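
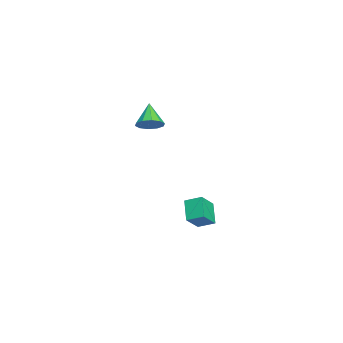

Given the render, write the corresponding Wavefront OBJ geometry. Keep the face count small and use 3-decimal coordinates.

v -0.061 -0.775 -3.092
v 0.126 0.088 -2.744
v -0.912 -0.28 -3.863
v -0.725 0.583 -3.514
v 0.885 -0.603 -4.026
v 1.072 0.26 -3.677
v 0.034 -0.108 -4.796
v 0.221 0.755 -4.448
v 0.748 -2.358 2.178
v 1.269 -2.654 2.577
v -0.168 -2.482 3.282
v 1.283 -2.214 2.638
v 1.093 -1.828 2.524
v 0.771 -1.645 2.277
v 0.44 -1.734 1.993
v 0.227 -2.061 1.779
v 0.213 -2.501 1.718
v 0.404 -2.887 1.832
v 0.726 -3.07 2.079
v 1.056 -2.982 2.363
f 2 4 1
f 5 2 1
f 1 4 3
f 3 5 1
f 2 8 4
f 6 2 5
f 6 8 2
f 4 8 3
f 7 5 3
f 3 8 7
f 7 6 5
f 8 6 7
f 10 9 12
f 10 12 11
f 12 9 13
f 12 13 11
f 13 9 14
f 13 14 11
f 14 9 15
f 14 15 11
f 15 9 16
f 15 16 11
f 16 9 17
f 16 17 11
f 17 9 18
f 17 18 11
f 18 9 19
f 18 19 11
f 19 9 20
f 19 20 11
f 20 9 10
f 20 10 11



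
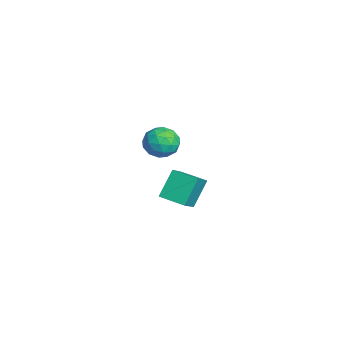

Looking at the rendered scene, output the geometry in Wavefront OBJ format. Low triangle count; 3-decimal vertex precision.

v -2.158 0.494 -1.048
v -1.345 0.037 -0.393
v -2.653 1.061 -0.038
v -1.839 0.605 0.617
v -1.561 1.315 -1.217
v -0.747 0.859 -0.562
v -2.055 1.883 -0.207
v -1.242 1.426 0.448
v 0.668 0.088 3.956
v 1.134 0.215 3.487
v 1.286 -0.715 4.353
v 1.752 -0.588 3.884
v 1.644 -0.145 4.379
v 1.262 0.351 4.133
v 1.158 -0.851 3.707
v 0.776 -0.355 3.461
v 1.437 -0.366 3.333
v 1.737 0.07 3.748
v 0.683 -0.57 4.092
v 0.983 -0.134 4.507
v 0.847 0.222 3.686
v 1.573 -0.722 4.154
v 1.51 -0.462 4.444
v 1.783 -0.387 4.169
v 0.922 0.302 4.066
v 1.196 0.377 3.791
v 1.495 0.165 4.315
v 1.224 -0.877 4.049
v 1.498 -0.802 3.774
v 0.637 -0.113 3.671
v 0.91 -0.038 3.396
v 0.925 -0.665 3.525
v 1.299 -0.045 3.32
v 1.662 -0.517 3.554
v 1.313 -0.671 3.45
v 1.088 -0.38 3.305
v 1.475 0.212 3.564
v 1.838 -0.261 3.798
v 1.774 -0 4.089
v 1.55 0.292 3.944
v 1.653 -0.13 3.474
v 0.582 -0.239 4.042
v 0.945 -0.712 4.276
v 0.87 -0.792 3.896
v 0.646 -0.5 3.751
v 0.758 0.017 4.286
v 1.121 -0.455 4.52
v 1.332 -0.12 4.535
v 1.107 0.171 4.39
v 0.767 -0.37 4.366
f 2 4 1
f 5 2 1
f 1 4 3
f 3 5 1
f 2 8 4
f 6 2 5
f 6 8 2
f 4 8 3
f 7 5 3
f 3 8 7
f 7 6 5
f 8 6 7
f 9 46 25
f 46 20 49
f 25 49 14
f 46 49 25
f 9 25 21
f 25 14 26
f 21 26 10
f 25 26 21
f 9 21 30
f 21 10 31
f 30 31 16
f 21 31 30
f 9 30 42
f 30 16 45
f 42 45 19
f 30 45 42
f 9 42 46
f 42 19 50
f 46 50 20
f 42 50 46
f 10 26 37
f 26 14 40
f 37 40 18
f 26 40 37
f 14 49 27
f 49 20 48
f 27 48 13
f 49 48 27
f 20 50 47
f 50 19 43
f 47 43 11
f 50 43 47
f 19 45 44
f 45 16 32
f 44 32 15
f 45 32 44
f 16 31 36
f 31 10 33
f 36 33 17
f 31 33 36
f 12 38 24
f 38 18 39
f 24 39 13
f 38 39 24
f 12 24 22
f 24 13 23
f 22 23 11
f 24 23 22
f 12 22 29
f 22 11 28
f 29 28 15
f 22 28 29
f 12 29 34
f 29 15 35
f 34 35 17
f 29 35 34
f 12 34 38
f 34 17 41
f 38 41 18
f 34 41 38
f 13 39 27
f 39 18 40
f 27 40 14
f 39 40 27
f 11 23 47
f 23 13 48
f 47 48 20
f 23 48 47
f 15 28 44
f 28 11 43
f 44 43 19
f 28 43 44
f 17 35 36
f 35 15 32
f 36 32 16
f 35 32 36
f 18 41 37
f 41 17 33
f 37 33 10
f 41 33 37



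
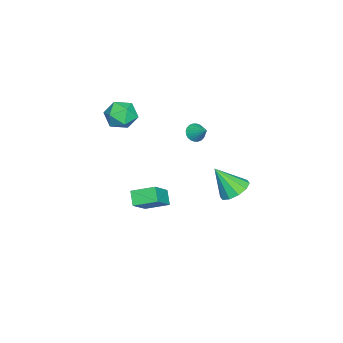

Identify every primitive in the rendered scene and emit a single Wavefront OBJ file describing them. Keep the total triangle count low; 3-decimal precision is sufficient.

v -1.137 3.969 -1.194
v -0.421 3.524 -1.562
v -1.043 2.891 0.294
v -0.219 3.96 -1.259
v -0.368 4.4 -0.93
v -0.81 4.675 -0.703
v -1.377 4.681 -0.663
v -1.853 4.415 -0.825
v -2.055 3.979 -1.129
v -1.906 3.539 -1.457
v -1.464 3.264 -1.685
v -0.897 3.258 -1.725
v -1.168 -1.254 3.302
v -0.766 -1.713 4.066
v -1.414 -2.647 2.594
v -1.012 -3.106 3.358
v -1.876 -2.66 3.456
v -1.724 -1.799 3.894
v -0.456 -2.561 2.766
v -0.304 -1.7 3.204
v -0.325 -2.521 3.735
v -1.203 -2.582 4.161
v -0.977 -1.778 2.499
v -1.855 -1.839 2.925
v -2.472 -1.519 -3.805
v -1.119 -1.733 -2.606
v -2.692 -0.212 -3.324
v -1.339 -0.426 -2.125
v -1.841 -1.174 -4.455
v -0.488 -1.388 -3.256
v -2.061 0.133 -3.974
v -0.708 -0.081 -2.775
v -0.079 2.158 3.572
v 0.184 2.381 3.119
v 0.419 2.902 4.228
v -0.002 2.502 3.124
v -0.201 2.57 3.197
v -0.381 2.576 3.328
v -0.515 2.518 3.495
v -0.583 2.405 3.675
v -0.574 2.255 3.839
v -0.49 2.09 3.962
v -0.343 1.935 4.026
v -0.157 1.815 4.02
v 0.042 1.746 3.947
v 0.222 1.741 3.817
v 0.356 1.798 3.649
v 0.424 1.911 3.469
v 0.415 2.061 3.306
v 0.331 2.226 3.183
f 2 1 4
f 2 4 3
f 4 1 5
f 4 5 3
f 5 1 6
f 5 6 3
f 6 1 7
f 6 7 3
f 7 1 8
f 7 8 3
f 8 1 9
f 8 9 3
f 9 1 10
f 9 10 3
f 10 1 11
f 10 11 3
f 11 1 12
f 11 12 3
f 12 1 2
f 12 2 3
f 13 24 18
f 13 18 14
f 13 14 20
f 13 20 23
f 13 23 24
f 14 18 22
f 18 24 17
f 24 23 15
f 23 20 19
f 20 14 21
f 16 22 17
f 16 17 15
f 16 15 19
f 16 19 21
f 16 21 22
f 17 22 18
f 15 17 24
f 19 15 23
f 21 19 20
f 22 21 14
f 26 28 25
f 29 26 25
f 25 28 27
f 27 29 25
f 26 32 28
f 30 26 29
f 30 32 26
f 28 32 27
f 31 29 27
f 27 32 31
f 31 30 29
f 32 30 31
f 34 33 36
f 34 36 35
f 36 33 37
f 36 37 35
f 37 33 38
f 37 38 35
f 38 33 39
f 38 39 35
f 39 33 40
f 39 40 35
f 40 33 41
f 40 41 35
f 41 33 42
f 41 42 35
f 42 33 43
f 42 43 35
f 43 33 44
f 43 44 35
f 44 33 45
f 44 45 35
f 45 33 46
f 45 46 35
f 46 33 47
f 46 47 35
f 47 33 48
f 47 48 35
f 48 33 49
f 48 49 35
f 49 33 50
f 49 50 35
f 50 33 34
f 50 34 35



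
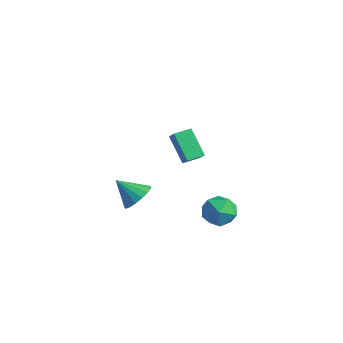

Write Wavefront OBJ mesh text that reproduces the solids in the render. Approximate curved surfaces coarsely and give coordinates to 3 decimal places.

v 2.278 -0.009 2.535
v 1.098 0.084 3.824
v 2.468 0.905 2.643
v 1.289 0.998 3.932
v 2.931 -0.218 3.148
v 1.752 -0.125 4.437
v 3.122 0.696 3.256
v 1.942 0.789 4.545
v -2.753 0.995 -3.226
v -2.065 1.116 -2.524
v -3.747 0.305 -2.134
v -2.32 1.515 -2.503
v -2.674 1.795 -2.648
v -3.046 1.892 -2.925
v -3.351 1.784 -3.271
v -3.519 1.495 -3.607
v -3.512 1.091 -3.855
v -3.331 0.666 -3.96
v -3.017 0.316 -3.896
v -2.644 0.122 -3.679
v -2.295 0.128 -3.358
v -2.051 0.333 -3.007
v -1.969 0.689 -2.706
v 2.512 3.271 -1.893
v 3.35 2.601 -1.891
v 1.43 1.919 -2.009
v 2.268 1.249 -2.007
v 2.018 1.798 -1.12
v 2.687 2.633 -1.048
v 2.093 1.887 -2.852
v 2.762 2.722 -2.78
v 3.091 1.745 -2.483
v 3.044 1.69 -1.413
v 1.736 2.83 -2.487
v 1.689 2.775 -1.417
f 2 4 1
f 5 2 1
f 1 4 3
f 3 5 1
f 2 8 4
f 6 2 5
f 6 8 2
f 4 8 3
f 7 5 3
f 3 8 7
f 7 6 5
f 8 6 7
f 10 9 12
f 10 12 11
f 12 9 13
f 12 13 11
f 13 9 14
f 13 14 11
f 14 9 15
f 14 15 11
f 15 9 16
f 15 16 11
f 16 9 17
f 16 17 11
f 17 9 18
f 17 18 11
f 18 9 19
f 18 19 11
f 19 9 20
f 19 20 11
f 20 9 21
f 20 21 11
f 21 9 22
f 21 22 11
f 22 9 23
f 22 23 11
f 23 9 10
f 23 10 11
f 24 35 29
f 24 29 25
f 24 25 31
f 24 31 34
f 24 34 35
f 25 29 33
f 29 35 28
f 35 34 26
f 34 31 30
f 31 25 32
f 27 33 28
f 27 28 26
f 27 26 30
f 27 30 32
f 27 32 33
f 28 33 29
f 26 28 35
f 30 26 34
f 32 30 31
f 33 32 25



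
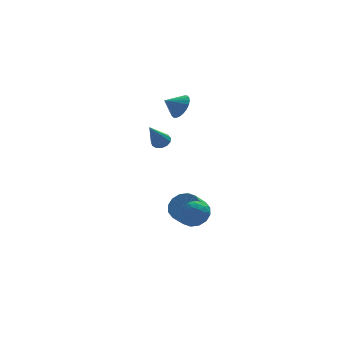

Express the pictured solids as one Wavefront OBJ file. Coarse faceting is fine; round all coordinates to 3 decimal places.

v 2.139 -1.396 -3.25
v 2.497 -0.827 -2.593
v 1.759 -1.514 -1.594
v 1.401 -2.084 -2.25
v 2.09 -0.606 -2.743
v 1.351 -1.294 -1.743
v 1.696 -0.598 -3.028
v 0.957 -1.285 -2.029
v 1.421 -0.803 -3.373
v 0.682 -1.49 -2.373
v 1.338 -1.168 -3.684
v 0.599 -1.855 -2.685
v 1.47 -1.593 -3.88
v 0.731 -2.281 -2.88
v 1.781 -1.966 -3.906
v 1.043 -2.653 -2.907
v 2.189 -2.186 -3.757
v 1.45 -2.874 -2.757
v 2.583 -2.195 -3.471
v 1.844 -2.882 -2.472
v 2.858 -1.99 -3.127
v 2.119 -2.677 -2.127
v 2.941 -1.625 -2.815
v 2.202 -2.312 -1.816
v 2.809 -1.199 -2.62
v 2.07 -1.887 -1.62
v 2.595 3.461 2.35
v 3.062 3.377 3.055
v 1.685 3.439 2.95
v 3.039 3.707 3.032
v 2.948 4 2.905
v 2.803 4.21 2.694
v 2.627 4.307 2.43
v 2.445 4.275 2.154
v 2.287 4.119 1.908
v 2.175 3.863 1.729
v 2.128 3.546 1.645
v 2.151 3.216 1.668
v 2.242 2.923 1.795
v 2.387 2.713 2.006
v 2.563 2.616 2.27
v 2.744 2.648 2.545
v 2.903 2.804 2.792
v 3.014 3.06 2.97
v 0.841 -3.914 -1.56
v 1.257 -3.481 -1.099
v 1.863 -4.319 -2.101
v 2.279 -3.886 -1.64
v 1.907 -4.485 -1.364
v 1.276 -4.235 -1.029
v 1.844 -3.565 -2.171
v 1.213 -3.315 -1.836
v 1.877 -3.265 -1.476
v 1.916 -3.834 -0.978
v 1.204 -3.966 -2.222
v 1.243 -4.535 -1.724
v 0.959 -3.662 -1.282
v 2.161 -4.138 -1.918
v 1.942 -4.49 -1.756
v 2.187 -4.235 -1.485
v 0.971 -4.105 -1.241
v 1.215 -3.851 -0.97
v 1.597 -4.441 -1.126
v 1.905 -3.949 -2.23
v 2.149 -3.695 -1.959
v 0.933 -3.565 -1.715
v 1.178 -3.31 -1.444
v 1.523 -3.359 -2.074
v 1.568 -3.281 -1.233
v 2.169 -3.518 -1.551
v 1.913 -3.33 -1.863
v 1.542 -3.183 -1.666
v 1.591 -3.615 -0.94
v 2.192 -3.853 -1.258
v 1.973 -4.205 -1.095
v 1.602 -4.058 -0.899
v 1.955 -3.488 -1.161
v 0.928 -3.947 -1.942
v 1.529 -4.185 -2.26
v 1.518 -3.742 -2.301
v 1.147 -3.595 -2.105
v 0.951 -4.282 -1.649
v 1.552 -4.519 -1.967
v 1.578 -4.617 -1.534
v 1.207 -4.47 -1.337
v 1.165 -4.312 -2.039
v 0.607 -0.241 1.853
v 1.03 -0.044 2.164
v -0.167 -0.899 3.327
v 0.814 0.185 2.153
v 0.532 0.28 2.046
v 0.274 0.209 1.879
v 0.122 -0.005 1.704
v 0.124 -0.293 1.576
v 0.279 -0.565 1.536
v 0.539 -0.734 1.597
v 0.82 -0.746 1.739
v 1.034 -0.598 1.918
v 1.112 -0.336 2.076
f 2 1 5
f 2 5 3
f 3 5 6
f 3 6 4
f 5 1 7
f 5 7 6
f 6 7 8
f 6 8 4
f 7 1 9
f 7 9 8
f 8 9 10
f 8 10 4
f 9 1 11
f 9 11 10
f 10 11 12
f 10 12 4
f 11 1 13
f 11 13 12
f 12 13 14
f 12 14 4
f 13 1 15
f 13 15 14
f 14 15 16
f 14 16 4
f 15 1 17
f 15 17 16
f 16 17 18
f 16 18 4
f 17 1 19
f 17 19 18
f 18 19 20
f 18 20 4
f 19 1 21
f 19 21 20
f 20 21 22
f 20 22 4
f 21 1 23
f 21 23 22
f 22 23 24
f 22 24 4
f 23 1 25
f 23 25 24
f 24 25 26
f 24 26 4
f 25 1 2
f 25 2 26
f 26 2 3
f 26 3 4
f 28 27 30
f 28 30 29
f 30 27 31
f 30 31 29
f 31 27 32
f 31 32 29
f 32 27 33
f 32 33 29
f 33 27 34
f 33 34 29
f 34 27 35
f 34 35 29
f 35 27 36
f 35 36 29
f 36 27 37
f 36 37 29
f 37 27 38
f 37 38 29
f 38 27 39
f 38 39 29
f 39 27 40
f 39 40 29
f 40 27 41
f 40 41 29
f 41 27 42
f 41 42 29
f 42 27 43
f 42 43 29
f 43 27 44
f 43 44 29
f 44 27 28
f 44 28 29
f 45 82 61
f 82 56 85
f 61 85 50
f 82 85 61
f 45 61 57
f 61 50 62
f 57 62 46
f 61 62 57
f 45 57 66
f 57 46 67
f 66 67 52
f 57 67 66
f 45 66 78
f 66 52 81
f 78 81 55
f 66 81 78
f 45 78 82
f 78 55 86
f 82 86 56
f 78 86 82
f 46 62 73
f 62 50 76
f 73 76 54
f 62 76 73
f 50 85 63
f 85 56 84
f 63 84 49
f 85 84 63
f 56 86 83
f 86 55 79
f 83 79 47
f 86 79 83
f 55 81 80
f 81 52 68
f 80 68 51
f 81 68 80
f 52 67 72
f 67 46 69
f 72 69 53
f 67 69 72
f 48 74 60
f 74 54 75
f 60 75 49
f 74 75 60
f 48 60 58
f 60 49 59
f 58 59 47
f 60 59 58
f 48 58 65
f 58 47 64
f 65 64 51
f 58 64 65
f 48 65 70
f 65 51 71
f 70 71 53
f 65 71 70
f 48 70 74
f 70 53 77
f 74 77 54
f 70 77 74
f 49 75 63
f 75 54 76
f 63 76 50
f 75 76 63
f 47 59 83
f 59 49 84
f 83 84 56
f 59 84 83
f 51 64 80
f 64 47 79
f 80 79 55
f 64 79 80
f 53 71 72
f 71 51 68
f 72 68 52
f 71 68 72
f 54 77 73
f 77 53 69
f 73 69 46
f 77 69 73
f 88 87 90
f 88 90 89
f 90 87 91
f 90 91 89
f 91 87 92
f 91 92 89
f 92 87 93
f 92 93 89
f 93 87 94
f 93 94 89
f 94 87 95
f 94 95 89
f 95 87 96
f 95 96 89
f 96 87 97
f 96 97 89
f 97 87 98
f 97 98 89
f 98 87 99
f 98 99 89
f 99 87 88
f 99 88 89



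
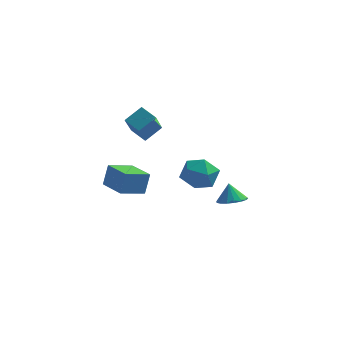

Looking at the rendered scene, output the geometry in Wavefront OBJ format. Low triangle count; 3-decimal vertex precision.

v 3.098 -0.946 -0.473
v 3.832 -0.706 -0.364
v 2.862 -0.674 0.513
v 3.656 -0.402 -0.49
v 3.352 -0.222 -0.612
v 2.99 -0.209 -0.703
v 2.653 -0.364 -0.74
v 2.417 -0.653 -0.717
v 2.338 -1.009 -0.637
v 2.432 -1.35 -0.52
v 2.679 -1.599 -0.393
v 3.022 -1.699 -0.283
v 3.382 -1.626 -0.217
v 3.677 -1.398 -0.21
v 3.839 -1.066 -0.263
v -3.28 1.792 -2.472
v -3.096 2.156 -1.238
v -4.535 2.958 -2.629
v -4.351 3.322 -1.395
v -2.269 2.818 -2.925
v -2.085 3.182 -1.691
v -3.524 3.984 -3.082
v -3.34 4.348 -1.848
v 1.073 2.409 0.113
v 1.899 1.704 -0.019
v -0.059 1.196 -0.501
v 0.767 0.491 -0.633
v 0.446 0.775 0.373
v 1.145 1.525 0.753
v 0.695 1.375 -1.273
v 1.394 2.125 -0.893
v 1.665 1.066 -0.875
v 1.511 0.695 0.142
v 0.329 2.205 -0.662
v 0.175 1.834 0.355
v -2.477 2.549 1.794
v -3.335 2.964 2.235
v -2.541 3.992 0.311
v -3.399 4.407 0.752
v -1.781 3.273 2.468
v -2.639 3.688 2.909
v -1.845 4.716 0.985
v -2.703 5.131 1.426
f 2 1 4
f 2 4 3
f 4 1 5
f 4 5 3
f 5 1 6
f 5 6 3
f 6 1 7
f 6 7 3
f 7 1 8
f 7 8 3
f 8 1 9
f 8 9 3
f 9 1 10
f 9 10 3
f 10 1 11
f 10 11 3
f 11 1 12
f 11 12 3
f 12 1 13
f 12 13 3
f 13 1 14
f 13 14 3
f 14 1 15
f 14 15 3
f 15 1 2
f 15 2 3
f 17 19 16
f 20 17 16
f 16 19 18
f 18 20 16
f 17 23 19
f 21 17 20
f 21 23 17
f 19 23 18
f 22 20 18
f 18 23 22
f 22 21 20
f 23 21 22
f 24 35 29
f 24 29 25
f 24 25 31
f 24 31 34
f 24 34 35
f 25 29 33
f 29 35 28
f 35 34 26
f 34 31 30
f 31 25 32
f 27 33 28
f 27 28 26
f 27 26 30
f 27 30 32
f 27 32 33
f 28 33 29
f 26 28 35
f 30 26 34
f 32 30 31
f 33 32 25
f 37 39 36
f 40 37 36
f 36 39 38
f 38 40 36
f 37 43 39
f 41 37 40
f 41 43 37
f 39 43 38
f 42 40 38
f 38 43 42
f 42 41 40
f 43 41 42



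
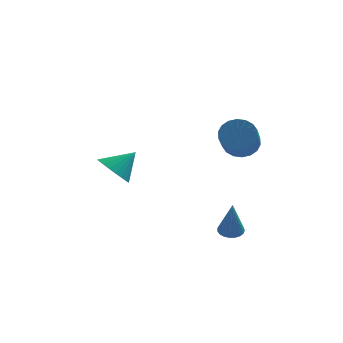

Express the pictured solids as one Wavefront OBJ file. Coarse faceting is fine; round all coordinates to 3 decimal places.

v 3.39 -3.325 -3.394
v 4.05 -3.301 -3.412
v 3.47 -3.975 -1.346
v 3.985 -3.047 -3.329
v 3.818 -2.842 -3.257
v 3.577 -2.72 -3.209
v 3.304 -2.703 -3.193
v 3.045 -2.793 -3.212
v 2.846 -2.976 -3.262
v 2.742 -3.219 -3.335
v 2.749 -3.48 -3.418
v 2.867 -3.715 -3.497
v 3.076 -3.882 -3.558
v 3.339 -3.953 -3.591
v 3.611 -3.916 -3.59
v 3.845 -3.776 -3.555
v 4 -3.559 -3.492
v 3.767 0.726 0.694
v 4.137 1.261 1.427
v 4.003 -0.471 2.759
v 3.633 -1.006 2.026
v 3.707 1.326 1.467
v 3.573 -0.407 2.799
v 3.29 1.271 1.354
v 3.156 -0.462 2.686
v 2.966 1.109 1.11
v 2.832 -0.624 2.443
v 2.802 0.87 0.784
v 2.668 -0.862 2.117
v 2.828 0.604 0.44
v 2.694 -1.129 1.772
v 3.041 0.361 0.146
v 2.907 -1.371 1.479
v 3.397 0.191 -0.039
v 3.263 -1.541 1.293
v 3.827 0.127 -0.079
v 3.693 -1.606 1.253
v 4.244 0.182 0.034
v 4.11 -1.551 1.366
v 4.568 0.344 0.277
v 4.434 -1.389 1.61
v 4.732 0.582 0.603
v 4.598 -1.15 1.936
v 4.706 0.849 0.948
v 4.572 -0.884 2.28
v 4.493 1.091 1.241
v 4.359 -0.641 2.574
v -2.681 1.372 -1.825
v -2.252 2.014 -2.609
v -1.579 1.968 -0.735
v -2.553 2.272 -2.445
v -2.874 2.393 -2.187
v -3.166 2.358 -1.874
v -3.383 2.173 -1.553
v -3.494 1.867 -1.274
v -3.481 1.485 -1.079
v -3.346 1.086 -0.997
v -3.109 0.73 -1.041
v -2.808 0.472 -1.205
v -2.487 0.352 -1.463
v -2.195 0.386 -1.776
v -1.978 0.571 -2.097
v -1.867 0.877 -2.376
v -1.88 1.259 -2.572
v -2.016 1.659 -2.653
f 2 1 4
f 2 4 3
f 4 1 5
f 4 5 3
f 5 1 6
f 5 6 3
f 6 1 7
f 6 7 3
f 7 1 8
f 7 8 3
f 8 1 9
f 8 9 3
f 9 1 10
f 9 10 3
f 10 1 11
f 10 11 3
f 11 1 12
f 11 12 3
f 12 1 13
f 12 13 3
f 13 1 14
f 13 14 3
f 14 1 15
f 14 15 3
f 15 1 16
f 15 16 3
f 16 1 17
f 16 17 3
f 17 1 2
f 17 2 3
f 19 18 22
f 19 22 20
f 20 22 23
f 20 23 21
f 22 18 24
f 22 24 23
f 23 24 25
f 23 25 21
f 24 18 26
f 24 26 25
f 25 26 27
f 25 27 21
f 26 18 28
f 26 28 27
f 27 28 29
f 27 29 21
f 28 18 30
f 28 30 29
f 29 30 31
f 29 31 21
f 30 18 32
f 30 32 31
f 31 32 33
f 31 33 21
f 32 18 34
f 32 34 33
f 33 34 35
f 33 35 21
f 34 18 36
f 34 36 35
f 35 36 37
f 35 37 21
f 36 18 38
f 36 38 37
f 37 38 39
f 37 39 21
f 38 18 40
f 38 40 39
f 39 40 41
f 39 41 21
f 40 18 42
f 40 42 41
f 41 42 43
f 41 43 21
f 42 18 44
f 42 44 43
f 43 44 45
f 43 45 21
f 44 18 46
f 44 46 45
f 45 46 47
f 45 47 21
f 46 18 19
f 46 19 47
f 47 19 20
f 47 20 21
f 49 48 51
f 49 51 50
f 51 48 52
f 51 52 50
f 52 48 53
f 52 53 50
f 53 48 54
f 53 54 50
f 54 48 55
f 54 55 50
f 55 48 56
f 55 56 50
f 56 48 57
f 56 57 50
f 57 48 58
f 57 58 50
f 58 48 59
f 58 59 50
f 59 48 60
f 59 60 50
f 60 48 61
f 60 61 50
f 61 48 62
f 61 62 50
f 62 48 63
f 62 63 50
f 63 48 64
f 63 64 50
f 64 48 65
f 64 65 50
f 65 48 49
f 65 49 50



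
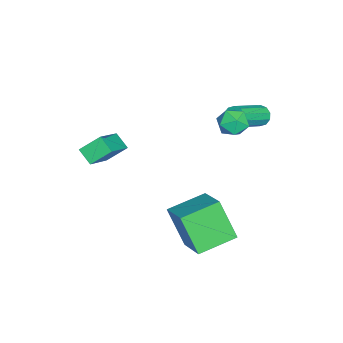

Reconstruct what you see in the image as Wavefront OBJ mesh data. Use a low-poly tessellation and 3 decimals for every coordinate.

v -0.661 2.934 3.883
v -0.206 3.246 3.349
v -0.494 1.814 3.371
v -0.039 2.126 2.837
v 0.195 2.091 3.568
v 0.091 2.783 3.884
v -0.791 2.277 2.836
v -0.895 2.969 3.152
v -0.287 2.84 2.702
v 0.323 2.725 3.154
v -1.023 2.335 3.566
v -0.413 2.22 4.018
v 2.139 1.028 -2.914
v 1.598 0.154 -1.186
v 1.03 2.437 -2.549
v 0.489 1.563 -0.821
v 3.531 1.897 -2.039
v 2.99 1.023 -0.311
v 2.422 3.306 -1.674
v 1.881 2.432 0.054
v -2.566 3.322 2.113
v -2.249 3.371 1.679
v -0.836 2.488 2.613
v -1.154 2.438 3.047
v -2.206 3.641 1.87
v -0.793 2.758 2.804
v -2.3 3.79 2.153
v -0.888 2.907 3.087
v -2.497 3.759 2.421
v -1.084 2.876 3.356
v -2.72 3.562 2.572
v -1.307 2.678 3.506
v -2.884 3.272 2.547
v -1.471 2.389 3.481
v -2.927 3.002 2.356
v -1.514 2.119 3.29
v -2.832 2.853 2.073
v -1.42 1.97 3.007
v -2.636 2.884 1.804
v -1.223 2.001 2.739
v -2.413 3.082 1.654
v -1 2.198 2.588
v 2.699 -3.244 3.133
v 2.369 -2.416 3.827
v 1.108 -2.977 2.055
v 0.778 -2.149 2.749
v 3.122 -2.671 2.651
v 2.792 -1.843 3.345
v 1.531 -2.404 1.573
v 1.201 -1.576 2.267
f 1 12 6
f 1 6 2
f 1 2 8
f 1 8 11
f 1 11 12
f 2 6 10
f 6 12 5
f 12 11 3
f 11 8 7
f 8 2 9
f 4 10 5
f 4 5 3
f 4 3 7
f 4 7 9
f 4 9 10
f 5 10 6
f 3 5 12
f 7 3 11
f 9 7 8
f 10 9 2
f 14 16 13
f 17 14 13
f 13 16 15
f 15 17 13
f 14 20 16
f 18 14 17
f 18 20 14
f 16 20 15
f 19 17 15
f 15 20 19
f 19 18 17
f 20 18 19
f 22 21 25
f 22 25 23
f 23 25 26
f 23 26 24
f 25 21 27
f 25 27 26
f 26 27 28
f 26 28 24
f 27 21 29
f 27 29 28
f 28 29 30
f 28 30 24
f 29 21 31
f 29 31 30
f 30 31 32
f 30 32 24
f 31 21 33
f 31 33 32
f 32 33 34
f 32 34 24
f 33 21 35
f 33 35 34
f 34 35 36
f 34 36 24
f 35 21 37
f 35 37 36
f 36 37 38
f 36 38 24
f 37 21 39
f 37 39 38
f 38 39 40
f 38 40 24
f 39 21 41
f 39 41 40
f 40 41 42
f 40 42 24
f 41 21 22
f 41 22 42
f 42 22 23
f 42 23 24
f 44 46 43
f 47 44 43
f 43 46 45
f 45 47 43
f 44 50 46
f 48 44 47
f 48 50 44
f 46 50 45
f 49 47 45
f 45 50 49
f 49 48 47
f 50 48 49



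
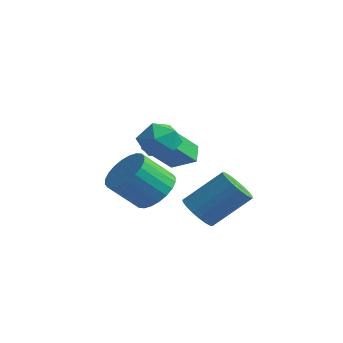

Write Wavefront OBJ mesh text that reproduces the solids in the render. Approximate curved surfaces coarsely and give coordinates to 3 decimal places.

v -2.285 2.059 -0.3
v -2.526 0.611 1.073
v -2.734 2.641 0.235
v -2.975 1.194 1.609
v -1.225 2.386 0.231
v -1.466 0.939 1.605
v -1.674 2.969 0.767
v -1.915 1.521 2.14
v -0.34 -0.431 2.368
v 0.596 -0.396 2.561
v -0.396 -1.884 2.899
v 0.54 -1.849 3.092
v -0.073 -1.323 3.604
v -0.039 -0.425 3.276
v 0.239 -1.855 2.184
v 0.273 -0.957 1.856
v 0.954 -1.276 2.447
v 0.761 -0.948 3.325
v -0.561 -1.332 2.135
v -0.754 -1.004 3.013
v 0.304 -1.547 0.285
v 1.087 -2.188 0.156
v 0.459 -3.194 1.346
v -0.324 -2.553 1.475
v 1.231 -1.945 0.437
v 0.603 -2.952 1.627
v 1.233 -1.642 0.695
v 0.605 -2.649 1.884
v 1.094 -1.324 0.891
v 0.466 -2.331 2.08
v 0.835 -1.041 0.994
v 0.207 -2.047 2.183
v 0.495 -0.834 0.989
v -0.133 -1.841 2.179
v 0.126 -0.736 0.878
v -0.502 -1.742 2.067
v -0.216 -0.761 0.676
v -0.844 -1.768 1.865
v -0.479 -0.906 0.414
v -1.107 -1.912 1.604
v -0.623 -1.148 0.133
v -1.251 -2.155 1.323
v -0.625 -1.451 -0.124
v -1.253 -2.458 1.065
v -0.486 -1.769 -0.32
v -1.114 -2.776 0.869
v -0.227 -2.053 -0.423
v -0.855 -3.059 0.766
v 0.113 -2.259 -0.419
v -0.515 -3.266 0.771
v 0.482 -2.358 -0.307
v -0.146 -3.364 0.882
v 0.824 -2.332 -0.105
v 0.196 -3.339 1.084
v 1.447 -0.488 -0.859
v 2.165 -0.898 -1.004
v 3.111 0.277 0.354
v 2.393 0.688 0.499
v 2.181 -0.639 -1.239
v 3.127 0.536 0.119
v 2.069 -0.355 -1.408
v 3.015 0.821 -0.049
v 1.85 -0.093 -1.481
v 2.796 1.082 -0.123
v 1.561 0.101 -1.448
v 2.507 1.276 -0.09
v 1.253 0.193 -1.312
v 2.199 1.368 0.046
v 0.978 0.167 -1.098
v 1.924 1.342 0.26
v 0.784 0.028 -0.843
v 1.73 1.203 0.515
v 0.705 -0.2 -0.591
v 1.651 0.975 0.768
v 0.754 -0.478 -0.385
v 1.7 0.697 0.974
v 0.923 -0.757 -0.261
v 1.869 0.418 1.098
v 1.182 -0.99 -0.24
v 2.129 0.185 1.118
v 1.488 -1.136 -0.327
v 2.434 0.039 1.032
v 1.786 -1.17 -0.505
v 2.732 0.005 0.853
v 2.026 -1.086 -0.745
v 2.972 0.09 0.613
f 2 4 1
f 5 2 1
f 1 4 3
f 3 5 1
f 2 8 4
f 6 2 5
f 6 8 2
f 4 8 3
f 7 5 3
f 3 8 7
f 7 6 5
f 8 6 7
f 9 20 14
f 9 14 10
f 9 10 16
f 9 16 19
f 9 19 20
f 10 14 18
f 14 20 13
f 20 19 11
f 19 16 15
f 16 10 17
f 12 18 13
f 12 13 11
f 12 11 15
f 12 15 17
f 12 17 18
f 13 18 14
f 11 13 20
f 15 11 19
f 17 15 16
f 18 17 10
f 22 21 25
f 22 25 23
f 23 25 26
f 23 26 24
f 25 21 27
f 25 27 26
f 26 27 28
f 26 28 24
f 27 21 29
f 27 29 28
f 28 29 30
f 28 30 24
f 29 21 31
f 29 31 30
f 30 31 32
f 30 32 24
f 31 21 33
f 31 33 32
f 32 33 34
f 32 34 24
f 33 21 35
f 33 35 34
f 34 35 36
f 34 36 24
f 35 21 37
f 35 37 36
f 36 37 38
f 36 38 24
f 37 21 39
f 37 39 38
f 38 39 40
f 38 40 24
f 39 21 41
f 39 41 40
f 40 41 42
f 40 42 24
f 41 21 43
f 41 43 42
f 42 43 44
f 42 44 24
f 43 21 45
f 43 45 44
f 44 45 46
f 44 46 24
f 45 21 47
f 45 47 46
f 46 47 48
f 46 48 24
f 47 21 49
f 47 49 48
f 48 49 50
f 48 50 24
f 49 21 51
f 49 51 50
f 50 51 52
f 50 52 24
f 51 21 53
f 51 53 52
f 52 53 54
f 52 54 24
f 53 21 22
f 53 22 54
f 54 22 23
f 54 23 24
f 56 55 59
f 56 59 57
f 57 59 60
f 57 60 58
f 59 55 61
f 59 61 60
f 60 61 62
f 60 62 58
f 61 55 63
f 61 63 62
f 62 63 64
f 62 64 58
f 63 55 65
f 63 65 64
f 64 65 66
f 64 66 58
f 65 55 67
f 65 67 66
f 66 67 68
f 66 68 58
f 67 55 69
f 67 69 68
f 68 69 70
f 68 70 58
f 69 55 71
f 69 71 70
f 70 71 72
f 70 72 58
f 71 55 73
f 71 73 72
f 72 73 74
f 72 74 58
f 73 55 75
f 73 75 74
f 74 75 76
f 74 76 58
f 75 55 77
f 75 77 76
f 76 77 78
f 76 78 58
f 77 55 79
f 77 79 78
f 78 79 80
f 78 80 58
f 79 55 81
f 79 81 80
f 80 81 82
f 80 82 58
f 81 55 83
f 81 83 82
f 82 83 84
f 82 84 58
f 83 55 85
f 83 85 84
f 84 85 86
f 84 86 58
f 85 55 56
f 85 56 86
f 86 56 57
f 86 57 58



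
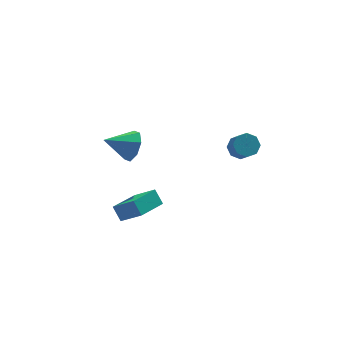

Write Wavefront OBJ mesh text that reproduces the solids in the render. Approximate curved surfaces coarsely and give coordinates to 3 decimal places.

v 2.641 -0.295 0.5
v 3.23 -0.494 0.396
v 3.128 -1.264 1.297
v 2.539 -1.065 1.4
v 3.211 -0.126 0.708
v 3.109 -0.897 1.609
v 2.859 0.142 0.898
v 2.757 -0.629 1.799
v 2.379 0.155 0.855
v 2.277 -0.616 1.755
v 2.052 -0.096 0.603
v 1.95 -0.866 1.504
v 2.071 -0.463 0.291
v 1.969 -1.234 1.192
v 2.423 -0.731 0.101
v 2.321 -1.502 1.002
v 2.903 -0.744 0.145
v 2.801 -1.515 1.045
v -2.713 -0.353 2.943
v -2.331 0.258 3.335
v -3.907 -0.027 3.597
v -2.581 0.442 2.789
v -2.907 0.16 2.333
v -3.12 -0.422 2.234
v -3.095 -0.963 2.55
v -2.846 -1.147 3.096
v -2.519 -0.866 3.552
v -2.306 -0.284 3.651
v -2.885 0.684 -3.509
v -3.005 1.26 -2.91
v -1.514 1.322 -3.849
v -1.634 1.899 -3.25
v -2.246 -0.179 -2.55
v -2.366 0.398 -1.951
v -0.875 0.46 -2.89
v -0.995 1.036 -2.291
f 2 1 5
f 2 5 3
f 3 5 6
f 3 6 4
f 5 1 7
f 5 7 6
f 6 7 8
f 6 8 4
f 7 1 9
f 7 9 8
f 8 9 10
f 8 10 4
f 9 1 11
f 9 11 10
f 10 11 12
f 10 12 4
f 11 1 13
f 11 13 12
f 12 13 14
f 12 14 4
f 13 1 15
f 13 15 14
f 14 15 16
f 14 16 4
f 15 1 17
f 15 17 16
f 16 17 18
f 16 18 4
f 17 1 2
f 17 2 18
f 18 2 3
f 18 3 4
f 20 19 22
f 20 22 21
f 22 19 23
f 22 23 21
f 23 19 24
f 23 24 21
f 24 19 25
f 24 25 21
f 25 19 26
f 25 26 21
f 26 19 27
f 26 27 21
f 27 19 28
f 27 28 21
f 28 19 20
f 28 20 21
f 30 32 29
f 33 30 29
f 29 32 31
f 31 33 29
f 30 36 32
f 34 30 33
f 34 36 30
f 32 36 31
f 35 33 31
f 31 36 35
f 35 34 33
f 36 34 35



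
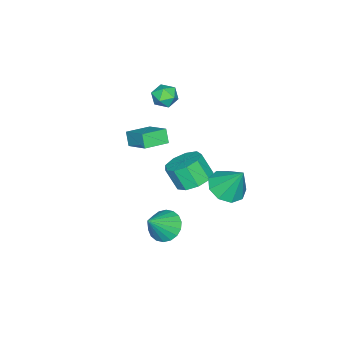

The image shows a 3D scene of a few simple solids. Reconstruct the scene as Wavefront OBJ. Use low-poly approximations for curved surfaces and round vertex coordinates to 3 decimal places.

v 1.888 -1.58 -3.989
v 2.564 -1.682 -4.649
v 3.032 -1.9 -2.771
v 2.582 -1.269 -4.558
v 2.463 -0.918 -4.355
v 2.23 -0.699 -4.078
v 1.93 -0.654 -3.784
v 1.621 -0.792 -3.531
v 1.365 -1.087 -3.368
v 1.213 -1.479 -3.328
v 1.195 -1.892 -3.419
v 1.314 -2.242 -3.622
v 1.547 -2.462 -3.899
v 1.847 -2.507 -4.193
v 2.156 -2.369 -4.446
v 2.411 -2.074 -4.609
v -0.953 0.348 -2.284
v -0.225 0.988 -2.713
v -0.847 1.292 -0.696
v -0.889 1.255 -2.828
v -1.583 1.098 -2.688
v -1.982 0.59 -2.359
v -1.9 -0.031 -1.995
v -1.374 -0.475 -1.766
v -0.652 -0.534 -1.779
v -0.07 -0.18 -2.028
v 0.098 0.421 -2.397
v -0.881 -1.41 -2.504
v -0.138 -0.8 -2.134
v -0.156 -1.501 -0.945
v -0.899 -2.11 -1.316
v -0.77 -0.528 -1.983
v -0.788 -1.229 -0.795
v -1.454 -0.669 -2.077
v -1.473 -1.369 -0.888
v -1.87 -1.156 -2.37
v -1.888 -1.856 -1.181
v -1.823 -1.762 -2.726
v -1.841 -2.462 -1.538
v -1.335 -2.203 -2.979
v -1.354 -2.904 -1.79
v -0.635 -2.273 -3.009
v -0.653 -2.974 -1.82
v -0.049 -1.939 -2.803
v -0.068 -2.64 -1.615
v 0.147 -1.358 -2.458
v 0.128 -2.058 -1.269
v -0.829 -3.806 -0.338
v -1.132 -4.123 0.402
v -0.259 -2.551 0.435
v -0.562 -2.868 1.174
v 0.362 -4.472 -0.134
v 0.059 -4.789 0.605
v 0.932 -3.217 0.638
v 0.629 -3.534 1.378
v -1.07 -3.003 2.404
v -0.741 -3.337 2.998
v -2.139 -3.523 2.702
v -1.81 -3.857 3.296
v -1.908 -3.107 3.291
v -1.248 -2.785 3.107
v -1.632 -4.075 2.593
v -0.972 -3.753 2.409
v -1.088 -4 3.115
v -1.259 -3.402 3.546
v -1.621 -3.458 2.154
v -1.792 -2.86 2.585
f 2 1 4
f 2 4 3
f 4 1 5
f 4 5 3
f 5 1 6
f 5 6 3
f 6 1 7
f 6 7 3
f 7 1 8
f 7 8 3
f 8 1 9
f 8 9 3
f 9 1 10
f 9 10 3
f 10 1 11
f 10 11 3
f 11 1 12
f 11 12 3
f 12 1 13
f 12 13 3
f 13 1 14
f 13 14 3
f 14 1 15
f 14 15 3
f 15 1 16
f 15 16 3
f 16 1 2
f 16 2 3
f 18 17 20
f 18 20 19
f 20 17 21
f 20 21 19
f 21 17 22
f 21 22 19
f 22 17 23
f 22 23 19
f 23 17 24
f 23 24 19
f 24 17 25
f 24 25 19
f 25 17 26
f 25 26 19
f 26 17 27
f 26 27 19
f 27 17 18
f 27 18 19
f 29 28 32
f 29 32 30
f 30 32 33
f 30 33 31
f 32 28 34
f 32 34 33
f 33 34 35
f 33 35 31
f 34 28 36
f 34 36 35
f 35 36 37
f 35 37 31
f 36 28 38
f 36 38 37
f 37 38 39
f 37 39 31
f 38 28 40
f 38 40 39
f 39 40 41
f 39 41 31
f 40 28 42
f 40 42 41
f 41 42 43
f 41 43 31
f 42 28 44
f 42 44 43
f 43 44 45
f 43 45 31
f 44 28 46
f 44 46 45
f 45 46 47
f 45 47 31
f 46 28 29
f 46 29 47
f 47 29 30
f 47 30 31
f 49 51 48
f 52 49 48
f 48 51 50
f 50 52 48
f 49 55 51
f 53 49 52
f 53 55 49
f 51 55 50
f 54 52 50
f 50 55 54
f 54 53 52
f 55 53 54
f 56 67 61
f 56 61 57
f 56 57 63
f 56 63 66
f 56 66 67
f 57 61 65
f 61 67 60
f 67 66 58
f 66 63 62
f 63 57 64
f 59 65 60
f 59 60 58
f 59 58 62
f 59 62 64
f 59 64 65
f 60 65 61
f 58 60 67
f 62 58 66
f 64 62 63
f 65 64 57



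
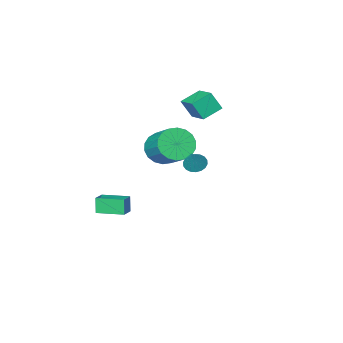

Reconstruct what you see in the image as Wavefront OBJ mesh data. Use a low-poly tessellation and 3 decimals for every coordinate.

v -3.172 -2.575 2.6
v -4.233 -2.613 3.015
v -3.032 -1.308 3.075
v -4.094 -1.347 3.49
v -2.786 -2.973 3.55
v -3.848 -3.012 3.965
v -2.647 -1.707 4.025
v -3.708 -1.745 4.44
v 0.032 -2.944 -3.207
v -0.107 -3.202 -2.346
v 0.641 -2.453 -2.962
v 0.502 -2.71 -2.1
v 0.978 -4.03 -3.38
v 0.839 -4.287 -2.518
v 1.587 -3.538 -3.134
v 1.448 -3.796 -2.273
v -0.324 -0.429 2.405
v 0.451 -0.791 2.769
v 0.64 0.727 3.879
v -0.136 1.089 3.515
v 0.593 -0.574 2.447
v 0.782 0.945 3.557
v 0.554 -0.327 2.117
v 0.743 1.191 3.226
v 0.341 -0.101 1.844
v 0.529 1.417 2.953
v -0.005 0.06 1.682
v 0.184 1.578 2.791
v -0.413 0.124 1.663
v -0.224 1.643 2.773
v -0.804 0.079 1.791
v -0.615 1.597 2.901
v -1.1 -0.067 2.041
v -0.911 1.451 3.151
v -1.242 -0.285 2.363
v -1.053 1.234 3.473
v -1.203 -0.531 2.694
v -1.014 0.987 3.803
v -0.989 -0.757 2.967
v -0.801 0.761 4.076
v -0.644 -0.918 3.129
v -0.455 0.6 4.238
v -0.236 -0.983 3.147
v -0.047 0.536 4.257
v 0.155 -0.937 3.019
v 0.344 0.581 4.129
v -0.635 1.86 2.504
v -0.137 1.879 2.25
v -0.145 2.3 3.496
v -0.233 2.103 2.198
v -0.41 2.279 2.208
v -0.631 2.372 2.276
v -0.853 2.363 2.389
v -1.031 2.255 2.525
v -1.132 2.069 2.657
v -1.133 1.841 2.759
v -1.036 1.618 2.81
v -0.86 1.442 2.801
v -0.639 1.349 2.733
v -0.417 1.358 2.619
v -0.238 1.466 2.483
v -0.138 1.652 2.351
f 2 4 1
f 5 2 1
f 1 4 3
f 3 5 1
f 2 8 4
f 6 2 5
f 6 8 2
f 4 8 3
f 7 5 3
f 3 8 7
f 7 6 5
f 8 6 7
f 10 12 9
f 13 10 9
f 9 12 11
f 11 13 9
f 10 16 12
f 14 10 13
f 14 16 10
f 12 16 11
f 15 13 11
f 11 16 15
f 15 14 13
f 16 14 15
f 18 17 21
f 18 21 19
f 19 21 22
f 19 22 20
f 21 17 23
f 21 23 22
f 22 23 24
f 22 24 20
f 23 17 25
f 23 25 24
f 24 25 26
f 24 26 20
f 25 17 27
f 25 27 26
f 26 27 28
f 26 28 20
f 27 17 29
f 27 29 28
f 28 29 30
f 28 30 20
f 29 17 31
f 29 31 30
f 30 31 32
f 30 32 20
f 31 17 33
f 31 33 32
f 32 33 34
f 32 34 20
f 33 17 35
f 33 35 34
f 34 35 36
f 34 36 20
f 35 17 37
f 35 37 36
f 36 37 38
f 36 38 20
f 37 17 39
f 37 39 38
f 38 39 40
f 38 40 20
f 39 17 41
f 39 41 40
f 40 41 42
f 40 42 20
f 41 17 43
f 41 43 42
f 42 43 44
f 42 44 20
f 43 17 45
f 43 45 44
f 44 45 46
f 44 46 20
f 45 17 18
f 45 18 46
f 46 18 19
f 46 19 20
f 48 47 50
f 48 50 49
f 50 47 51
f 50 51 49
f 51 47 52
f 51 52 49
f 52 47 53
f 52 53 49
f 53 47 54
f 53 54 49
f 54 47 55
f 54 55 49
f 55 47 56
f 55 56 49
f 56 47 57
f 56 57 49
f 57 47 58
f 57 58 49
f 58 47 59
f 58 59 49
f 59 47 60
f 59 60 49
f 60 47 61
f 60 61 49
f 61 47 62
f 61 62 49
f 62 47 48
f 62 48 49



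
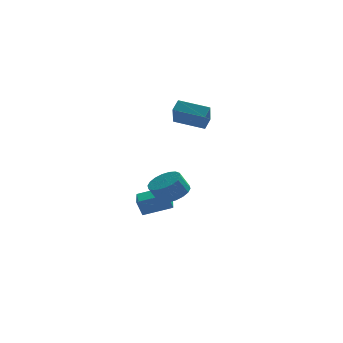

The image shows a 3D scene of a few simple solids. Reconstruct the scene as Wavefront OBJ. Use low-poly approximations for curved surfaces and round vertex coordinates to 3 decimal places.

v -2.233 -2.249 -0.793
v -1.398 -2.067 -0.315
v -1.931 -2.21 0.671
v -2.767 -2.391 0.193
v -1.575 -1.671 -0.353
v -2.109 -1.813 0.633
v -1.883 -1.389 -0.479
v -2.417 -1.531 0.507
v -2.261 -1.277 -0.667
v -2.794 -1.42 0.319
v -2.633 -1.358 -0.88
v -3.166 -1.501 0.106
v -2.925 -1.615 -1.076
v -3.459 -1.758 -0.09
v -3.081 -1.998 -1.215
v -3.615 -2.141 -0.23
v -3.069 -2.43 -1.271
v -3.602 -2.573 -0.285
v -2.891 -2.827 -1.233
v -3.425 -2.969 -0.247
v -2.583 -3.109 -1.107
v -3.117 -3.251 -0.121
v -2.206 -3.22 -0.919
v -2.739 -3.363 0.067
v -1.834 -3.139 -0.706
v -2.367 -3.282 0.28
v -1.541 -2.882 -0.51
v -2.075 -3.025 0.476
v -1.385 -2.499 -0.37
v -1.919 -2.642 0.615
v -3.538 3.057 -4.437
v -3.885 3.044 -3.424
v -3.422 4.552 -4.377
v -3.768 4.538 -3.365
v -1.832 2.902 -3.855
v -2.178 2.888 -2.843
v -1.715 4.396 -3.796
v -2.062 4.383 -2.783
v -0.213 1.475 2.61
v -0.322 0.565 3.773
v -1.893 2.154 2.984
v -2.002 1.245 4.147
v 0.142 2.075 3.113
v 0.033 1.166 4.276
v -1.538 2.755 3.487
v -1.647 1.845 4.65
f 2 1 5
f 2 5 3
f 3 5 6
f 3 6 4
f 5 1 7
f 5 7 6
f 6 7 8
f 6 8 4
f 7 1 9
f 7 9 8
f 8 9 10
f 8 10 4
f 9 1 11
f 9 11 10
f 10 11 12
f 10 12 4
f 11 1 13
f 11 13 12
f 12 13 14
f 12 14 4
f 13 1 15
f 13 15 14
f 14 15 16
f 14 16 4
f 15 1 17
f 15 17 16
f 16 17 18
f 16 18 4
f 17 1 19
f 17 19 18
f 18 19 20
f 18 20 4
f 19 1 21
f 19 21 20
f 20 21 22
f 20 22 4
f 21 1 23
f 21 23 22
f 22 23 24
f 22 24 4
f 23 1 25
f 23 25 24
f 24 25 26
f 24 26 4
f 25 1 27
f 25 27 26
f 26 27 28
f 26 28 4
f 27 1 29
f 27 29 28
f 28 29 30
f 28 30 4
f 29 1 2
f 29 2 30
f 30 2 3
f 30 3 4
f 32 34 31
f 35 32 31
f 31 34 33
f 33 35 31
f 32 38 34
f 36 32 35
f 36 38 32
f 34 38 33
f 37 35 33
f 33 38 37
f 37 36 35
f 38 36 37
f 40 42 39
f 43 40 39
f 39 42 41
f 41 43 39
f 40 46 42
f 44 40 43
f 44 46 40
f 42 46 41
f 45 43 41
f 41 46 45
f 45 44 43
f 46 44 45



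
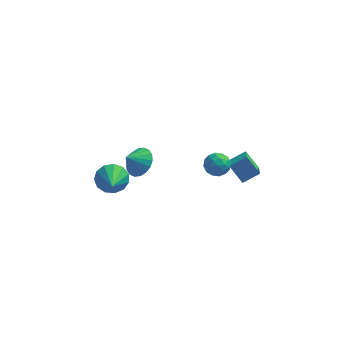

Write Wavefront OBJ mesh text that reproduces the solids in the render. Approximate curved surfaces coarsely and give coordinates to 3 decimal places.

v 2.435 1.328 0.731
v 2.522 0.364 1.254
v 3.351 1.697 1.259
v 3.438 0.733 1.782
v 3.182 0.867 -0.242
v 3.269 -0.097 0.281
v 4.098 1.236 0.286
v 4.185 0.272 0.809
v -2.288 -0.613 2.367
v -1.612 -0.493 3.009
v -2.972 -0.967 3.153
v -1.806 -0.122 3.007
v -2.095 0.151 2.879
v -2.423 0.273 2.649
v -2.723 0.22 2.363
v -2.938 0.001 2.078
v -3.024 -0.339 1.85
v -2.964 -0.733 1.725
v -2.77 -1.104 1.727
v -2.481 -1.378 1.855
v -2.154 -1.5 2.085
v -1.853 -1.446 2.371
v -1.638 -1.228 2.656
v -1.552 -0.888 2.884
v -3.871 0.005 -0.004
v -2.965 0.254 0.239
v -3.709 -1.425 0.864
v -3.29 0.455 0.63
v -3.8 0.513 0.819
v -4.332 0.409 0.748
v -4.717 0.177 0.437
v -4.834 -0.11 -0.013
v -4.645 -0.36 -0.461
v -4.21 -0.495 -0.763
v -3.667 -0.471 -0.825
v -3.189 -0.296 -0.626
v -2.928 -0.026 -0.229
v 1.519 -1.49 3.458
v 1.802 -1.205 4.112
v 2.078 -2.575 3.688
v 2.361 -2.29 4.342
v 1.608 -2.421 4.275
v 1.262 -1.75 4.133
v 2.618 -2.03 3.667
v 2.272 -1.359 3.525
v 2.481 -1.539 4.241
v 1.857 -1.781 4.617
v 2.023 -1.999 3.183
v 1.399 -2.241 3.559
v 1.611 -1.252 3.765
v 2.269 -2.528 4.035
v 1.826 -2.605 3.996
v 1.992 -2.437 4.38
v 1.294 -1.573 3.777
v 1.461 -1.405 4.161
v 1.346 -2.12 4.257
v 2.419 -2.375 3.639
v 2.586 -2.207 4.023
v 1.888 -1.343 3.42
v 2.054 -1.175 3.804
v 2.534 -1.66 3.543
v 2.177 -1.281 4.225
v 2.506 -1.919 4.36
v 2.656 -1.765 3.964
v 2.453 -1.371 3.88
v 1.81 -1.423 4.446
v 2.139 -2.061 4.581
v 1.696 -2.138 4.542
v 1.493 -1.744 4.458
v 2.209 -1.619 4.522
v 1.741 -1.719 3.219
v 2.07 -2.357 3.354
v 2.387 -2.036 3.342
v 2.184 -1.642 3.258
v 1.374 -1.861 3.44
v 1.703 -2.499 3.575
v 1.427 -2.409 3.92
v 1.224 -2.015 3.836
v 1.671 -2.161 3.278
f 2 4 1
f 5 2 1
f 1 4 3
f 3 5 1
f 2 8 4
f 6 2 5
f 6 8 2
f 4 8 3
f 7 5 3
f 3 8 7
f 7 6 5
f 8 6 7
f 10 9 12
f 10 12 11
f 12 9 13
f 12 13 11
f 13 9 14
f 13 14 11
f 14 9 15
f 14 15 11
f 15 9 16
f 15 16 11
f 16 9 17
f 16 17 11
f 17 9 18
f 17 18 11
f 18 9 19
f 18 19 11
f 19 9 20
f 19 20 11
f 20 9 21
f 20 21 11
f 21 9 22
f 21 22 11
f 22 9 23
f 22 23 11
f 23 9 24
f 23 24 11
f 24 9 10
f 24 10 11
f 26 25 28
f 26 28 27
f 28 25 29
f 28 29 27
f 29 25 30
f 29 30 27
f 30 25 31
f 30 31 27
f 31 25 32
f 31 32 27
f 32 25 33
f 32 33 27
f 33 25 34
f 33 34 27
f 34 25 35
f 34 35 27
f 35 25 36
f 35 36 27
f 36 25 37
f 36 37 27
f 37 25 26
f 37 26 27
f 38 75 54
f 75 49 78
f 54 78 43
f 75 78 54
f 38 54 50
f 54 43 55
f 50 55 39
f 54 55 50
f 38 50 59
f 50 39 60
f 59 60 45
f 50 60 59
f 38 59 71
f 59 45 74
f 71 74 48
f 59 74 71
f 38 71 75
f 71 48 79
f 75 79 49
f 71 79 75
f 39 55 66
f 55 43 69
f 66 69 47
f 55 69 66
f 43 78 56
f 78 49 77
f 56 77 42
f 78 77 56
f 49 79 76
f 79 48 72
f 76 72 40
f 79 72 76
f 48 74 73
f 74 45 61
f 73 61 44
f 74 61 73
f 45 60 65
f 60 39 62
f 65 62 46
f 60 62 65
f 41 67 53
f 67 47 68
f 53 68 42
f 67 68 53
f 41 53 51
f 53 42 52
f 51 52 40
f 53 52 51
f 41 51 58
f 51 40 57
f 58 57 44
f 51 57 58
f 41 58 63
f 58 44 64
f 63 64 46
f 58 64 63
f 41 63 67
f 63 46 70
f 67 70 47
f 63 70 67
f 42 68 56
f 68 47 69
f 56 69 43
f 68 69 56
f 40 52 76
f 52 42 77
f 76 77 49
f 52 77 76
f 44 57 73
f 57 40 72
f 73 72 48
f 57 72 73
f 46 64 65
f 64 44 61
f 65 61 45
f 64 61 65
f 47 70 66
f 70 46 62
f 66 62 39
f 70 62 66



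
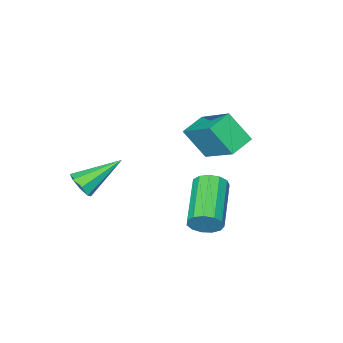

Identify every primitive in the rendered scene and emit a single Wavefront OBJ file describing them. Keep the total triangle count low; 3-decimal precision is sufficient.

v 0.303 1.206 1.969
v 0.694 1.065 2.457
v -0.613 -0.267 3.118
v -1.003 -0.126 2.631
v 0.48 1.332 2.572
v -0.827 -0.001 3.233
v 0.21 1.559 2.495
v -1.097 0.226 3.157
v -0.03 1.674 2.252
v -1.337 0.341 2.914
v -0.164 1.64 1.919
v -1.471 0.308 2.581
v -0.15 1.469 1.602
v -1.457 0.137 2.263
v 0.008 1.214 1.402
v -1.299 -0.118 2.063
v 0.26 0.957 1.381
v -1.047 -0.375 2.043
v 0.526 0.779 1.548
v -0.781 -0.553 2.209
v 0.721 0.737 1.848
v -0.586 -0.596 2.509
v 0.784 0.843 2.187
v -0.523 -0.489 2.848
v 2.071 -3.488 1.936
v 2.417 -3.447 2.424
v 0.649 -2.992 2.904
v 2.396 -3.053 2.19
v 2.184 -2.913 1.807
v 1.906 -3.111 1.5
v 1.724 -3.529 1.448
v 1.746 -3.924 1.682
v 1.958 -4.063 2.065
v 2.236 -3.866 2.372
v -2.686 -2.723 3.838
v -2.616 -1.154 4.942
v -3.09 -1.946 2.759
v -3.02 -0.377 3.863
v -1.72 -2.583 3.577
v -1.65 -1.014 4.681
v -2.124 -1.806 2.498
v -2.054 -0.237 3.602
f 2 1 5
f 2 5 3
f 3 5 6
f 3 6 4
f 5 1 7
f 5 7 6
f 6 7 8
f 6 8 4
f 7 1 9
f 7 9 8
f 8 9 10
f 8 10 4
f 9 1 11
f 9 11 10
f 10 11 12
f 10 12 4
f 11 1 13
f 11 13 12
f 12 13 14
f 12 14 4
f 13 1 15
f 13 15 14
f 14 15 16
f 14 16 4
f 15 1 17
f 15 17 16
f 16 17 18
f 16 18 4
f 17 1 19
f 17 19 18
f 18 19 20
f 18 20 4
f 19 1 21
f 19 21 20
f 20 21 22
f 20 22 4
f 21 1 23
f 21 23 22
f 22 23 24
f 22 24 4
f 23 1 2
f 23 2 24
f 24 2 3
f 24 3 4
f 26 25 28
f 26 28 27
f 28 25 29
f 28 29 27
f 29 25 30
f 29 30 27
f 30 25 31
f 30 31 27
f 31 25 32
f 31 32 27
f 32 25 33
f 32 33 27
f 33 25 34
f 33 34 27
f 34 25 26
f 34 26 27
f 36 38 35
f 39 36 35
f 35 38 37
f 37 39 35
f 36 42 38
f 40 36 39
f 40 42 36
f 38 42 37
f 41 39 37
f 37 42 41
f 41 40 39
f 42 40 41



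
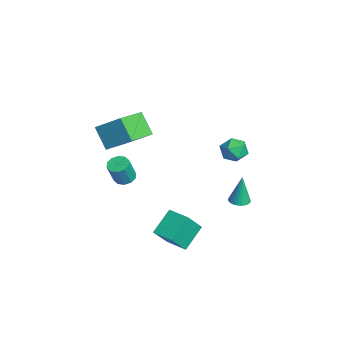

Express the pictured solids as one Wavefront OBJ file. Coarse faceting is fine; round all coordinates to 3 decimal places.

v -2.591 -1.849 -2.198
v -2.267 -1.385 -2.133
v -1.965 -1.766 -0.917
v -2.289 -2.231 -0.982
v -2.594 -1.305 -2.027
v -2.292 -1.687 -0.811
v -2.919 -1.434 -1.986
v -2.617 -1.816 -0.77
v -3.119 -1.721 -2.027
v -2.817 -2.103 -0.81
v -3.118 -2.057 -2.132
v -2.816 -2.439 -0.916
v -2.915 -2.314 -2.263
v -2.613 -2.695 -1.047
v -2.588 -2.393 -2.369
v -2.286 -2.775 -1.153
v -2.263 -2.264 -2.41
v -1.961 -2.646 -1.194
v -2.063 -1.977 -2.37
v -1.761 -2.359 -1.153
v -2.064 -1.641 -2.264
v -1.762 -2.023 -1.048
v 1.103 2.858 -1.981
v 1.632 2.841 -1.958
v 1.037 3.002 -0.399
v 1.599 3.044 -1.978
v 1.49 3.219 -1.998
v 1.322 3.339 -2.016
v 1.121 3.385 -2.029
v 0.917 3.351 -2.034
v 0.741 3.242 -2.031
v 0.621 3.075 -2.021
v 0.573 2.874 -2.004
v 0.607 2.671 -1.984
v 0.715 2.496 -1.964
v 0.883 2.376 -1.946
v 1.084 2.33 -1.933
v 1.288 2.364 -1.928
v 1.464 2.473 -1.931
v 1.584 2.64 -1.941
v -1.82 -2.363 2.425
v -1.075 -1.309 3.388
v -0.985 -2.024 1.407
v -0.239 -0.971 2.37
v -0.741 -3.569 2.91
v 0.005 -2.516 3.873
v 0.095 -3.231 1.892
v 0.84 -2.177 2.855
v 2.053 2.776 2.861
v 2.716 2.548 3.046
v 1.964 1.892 2.094
v 2.627 1.664 2.279
v 2.078 1.608 2.751
v 2.134 2.154 3.225
v 2.546 2.286 1.915
v 2.602 2.832 2.389
v 3.021 2.245 2.462
v 2.732 1.826 2.979
v 1.948 2.614 2.161
v 1.659 2.195 2.678
v 3.193 -1.072 -2.612
v 3.708 -1.832 -1.413
v 2.497 -0.164 -1.738
v 3.012 -0.924 -0.539
v 4.088 -0.416 -2.581
v 4.603 -1.176 -1.382
v 3.392 0.492 -1.707
v 3.907 -0.268 -0.508
f 2 1 5
f 2 5 3
f 3 5 6
f 3 6 4
f 5 1 7
f 5 7 6
f 6 7 8
f 6 8 4
f 7 1 9
f 7 9 8
f 8 9 10
f 8 10 4
f 9 1 11
f 9 11 10
f 10 11 12
f 10 12 4
f 11 1 13
f 11 13 12
f 12 13 14
f 12 14 4
f 13 1 15
f 13 15 14
f 14 15 16
f 14 16 4
f 15 1 17
f 15 17 16
f 16 17 18
f 16 18 4
f 17 1 19
f 17 19 18
f 18 19 20
f 18 20 4
f 19 1 21
f 19 21 20
f 20 21 22
f 20 22 4
f 21 1 2
f 21 2 22
f 22 2 3
f 22 3 4
f 24 23 26
f 24 26 25
f 26 23 27
f 26 27 25
f 27 23 28
f 27 28 25
f 28 23 29
f 28 29 25
f 29 23 30
f 29 30 25
f 30 23 31
f 30 31 25
f 31 23 32
f 31 32 25
f 32 23 33
f 32 33 25
f 33 23 34
f 33 34 25
f 34 23 35
f 34 35 25
f 35 23 36
f 35 36 25
f 36 23 37
f 36 37 25
f 37 23 38
f 37 38 25
f 38 23 39
f 38 39 25
f 39 23 40
f 39 40 25
f 40 23 24
f 40 24 25
f 42 44 41
f 45 42 41
f 41 44 43
f 43 45 41
f 42 48 44
f 46 42 45
f 46 48 42
f 44 48 43
f 47 45 43
f 43 48 47
f 47 46 45
f 48 46 47
f 49 60 54
f 49 54 50
f 49 50 56
f 49 56 59
f 49 59 60
f 50 54 58
f 54 60 53
f 60 59 51
f 59 56 55
f 56 50 57
f 52 58 53
f 52 53 51
f 52 51 55
f 52 55 57
f 52 57 58
f 53 58 54
f 51 53 60
f 55 51 59
f 57 55 56
f 58 57 50
f 62 64 61
f 65 62 61
f 61 64 63
f 63 65 61
f 62 68 64
f 66 62 65
f 66 68 62
f 64 68 63
f 67 65 63
f 63 68 67
f 67 66 65
f 68 66 67



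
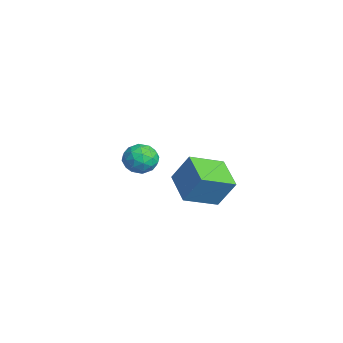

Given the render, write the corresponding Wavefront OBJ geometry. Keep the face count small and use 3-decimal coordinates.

v -3.269 0.781 0.049
v -2.612 0.774 -0.281
v -2.828 0.126 0.941
v -2.171 0.119 0.611
v -2.432 0.745 0.896
v -2.705 1.15 0.345
v -2.735 -0.25 0.315
v -3.008 0.155 -0.236
v -2.282 0.137 -0.117
v -2.095 0.752 0.242
v -3.345 0.148 0.418
v -3.158 0.763 0.777
v -2.979 0.835 -0.194
v -2.461 0.065 0.854
v -2.614 0.433 1.022
v -2.228 0.429 0.827
v -3.034 1.056 0.174
v -2.648 1.051 -0.021
v -2.542 1.035 0.671
v -2.792 -0.151 0.681
v -2.406 -0.156 0.486
v -3.212 0.471 -0.167
v -2.826 0.467 -0.362
v -2.898 -0.135 -0.011
v -2.399 0.456 -0.292
v -2.139 0.071 0.232
v -2.471 -0.145 0.059
v -2.631 0.092 -0.265
v -2.289 0.817 -0.081
v -2.029 0.433 0.443
v -2.183 0.801 0.611
v -2.344 1.039 0.287
v -2.095 0.443 0.015
v -3.411 0.467 0.217
v -3.151 0.083 0.741
v -3.096 -0.139 0.373
v -3.257 0.099 0.049
v -3.301 0.829 0.428
v -3.041 0.444 0.952
v -2.809 0.808 0.925
v -2.969 1.045 0.601
v -3.345 0.457 0.645
v 1.909 2.29 0.251
v 2.235 0.981 0.809
v 0.592 2.157 0.707
v 0.918 0.848 1.266
v 2.242 2.852 1.374
v 2.568 1.543 1.933
v 0.925 2.719 1.831
v 1.251 1.41 2.389
f 1 38 17
f 38 12 41
f 17 41 6
f 38 41 17
f 1 17 13
f 17 6 18
f 13 18 2
f 17 18 13
f 1 13 22
f 13 2 23
f 22 23 8
f 13 23 22
f 1 22 34
f 22 8 37
f 34 37 11
f 22 37 34
f 1 34 38
f 34 11 42
f 38 42 12
f 34 42 38
f 2 18 29
f 18 6 32
f 29 32 10
f 18 32 29
f 6 41 19
f 41 12 40
f 19 40 5
f 41 40 19
f 12 42 39
f 42 11 35
f 39 35 3
f 42 35 39
f 11 37 36
f 37 8 24
f 36 24 7
f 37 24 36
f 8 23 28
f 23 2 25
f 28 25 9
f 23 25 28
f 4 30 16
f 30 10 31
f 16 31 5
f 30 31 16
f 4 16 14
f 16 5 15
f 14 15 3
f 16 15 14
f 4 14 21
f 14 3 20
f 21 20 7
f 14 20 21
f 4 21 26
f 21 7 27
f 26 27 9
f 21 27 26
f 4 26 30
f 26 9 33
f 30 33 10
f 26 33 30
f 5 31 19
f 31 10 32
f 19 32 6
f 31 32 19
f 3 15 39
f 15 5 40
f 39 40 12
f 15 40 39
f 7 20 36
f 20 3 35
f 36 35 11
f 20 35 36
f 9 27 28
f 27 7 24
f 28 24 8
f 27 24 28
f 10 33 29
f 33 9 25
f 29 25 2
f 33 25 29
f 44 46 43
f 47 44 43
f 43 46 45
f 45 47 43
f 44 50 46
f 48 44 47
f 48 50 44
f 46 50 45
f 49 47 45
f 45 50 49
f 49 48 47
f 50 48 49



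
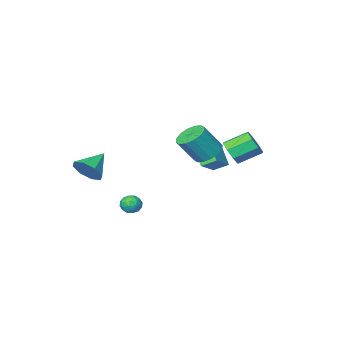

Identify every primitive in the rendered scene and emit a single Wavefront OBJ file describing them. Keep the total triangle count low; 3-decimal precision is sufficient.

v 4.661 -2.843 -0.136
v 5.326 -3.268 0.616
v 3.219 -3.417 0.816
v 5.121 -2.476 0.782
v 4.646 -1.9 0.41
v 4.18 -1.876 -0.281
v 3.995 -2.418 -0.888
v 4.201 -3.21 -1.053
v 4.676 -3.786 -0.682
v 5.142 -3.81 0.01
v 1.954 -1.635 -2.788
v 2.317 -1.495 -3.413
v 1.883 -2.785 -3.087
v 2.246 -2.645 -3.712
v 2.595 -2.6 -3.065
v 2.638 -1.888 -2.88
v 1.562 -2.392 -3.62
v 1.605 -1.68 -3.435
v 2.075 -1.962 -3.927
v 2.713 -2.091 -3.584
v 1.487 -2.189 -2.916
v 2.125 -2.318 -2.573
v 2.142 -1.464 -3.074
v 2.058 -2.816 -3.426
v 2.263 -2.789 -3.046
v 2.477 -2.707 -3.413
v 2.33 -1.695 -2.761
v 2.544 -1.613 -3.128
v 2.707 -2.262 -2.924
v 1.656 -2.667 -3.372
v 1.87 -2.585 -3.739
v 1.723 -1.573 -3.087
v 1.937 -1.491 -3.454
v 1.493 -2.018 -3.576
v 2.213 -1.656 -3.743
v 2.171 -2.332 -3.919
v 1.769 -2.183 -3.865
v 1.794 -1.765 -3.756
v 2.588 -1.732 -3.542
v 2.547 -2.408 -3.718
v 2.751 -2.381 -3.338
v 2.777 -1.963 -3.229
v 2.446 -2.007 -3.844
v 1.653 -1.872 -2.782
v 1.612 -2.548 -2.958
v 1.423 -2.317 -3.271
v 1.449 -1.899 -3.162
v 2.029 -1.948 -2.581
v 1.987 -2.624 -2.757
v 2.406 -2.515 -2.744
v 2.431 -2.097 -2.635
v 1.754 -2.273 -2.656
v -2.687 1.478 1.387
v -2.109 2.006 1.943
v -3.455 2.609 2.769
v -4.033 2.082 2.213
v -2.321 2.364 1.338
v -3.666 2.967 2.163
v -2.746 2.204 0.761
v -4.092 2.807 1.587
v -3.138 1.618 0.551
v -4.483 2.221 1.377
v -3.265 0.951 0.831
v -4.611 1.554 1.657
v -3.054 0.593 1.437
v -4.399 1.196 2.262
v -2.628 0.753 2.013
v -3.974 1.356 2.839
v -2.237 1.339 2.223
v -3.582 1.942 3.049
v 0.015 3.396 2.682
v 0.837 3.58 2.162
v 1.887 3.289 3.718
v 1.065 3.104 4.238
v 0.691 4.036 2.345
v 1.741 3.745 3.902
v 0.364 4.32 2.619
v 1.414 4.029 4.176
v -0.057 4.356 2.91
v 0.993 4.065 4.466
v -0.458 4.135 3.139
v 0.592 3.844 4.696
v -0.733 3.716 3.246
v 0.317 3.425 4.803
v -0.807 3.211 3.202
v 0.243 2.92 4.758
v -0.661 2.755 3.018
v 0.389 2.464 4.575
v -0.334 2.471 2.744
v 0.716 2.18 4.301
v 0.087 2.435 2.454
v 1.137 2.144 4.01
v 0.488 2.656 2.224
v 1.538 2.365 3.781
v 0.763 3.075 2.117
v 1.813 2.784 3.674
v -4.498 -2.654 0.344
v -3.192 -1.959 1.24
v -4.3 -1.32 -0.98
v -2.994 -0.624 -0.084
v -3.786 -3.296 -0.196
v -2.48 -2.6 0.7
v -3.588 -1.961 -1.52
v -2.282 -1.266 -0.624
f 2 1 4
f 2 4 3
f 4 1 5
f 4 5 3
f 5 1 6
f 5 6 3
f 6 1 7
f 6 7 3
f 7 1 8
f 7 8 3
f 8 1 9
f 8 9 3
f 9 1 10
f 9 10 3
f 10 1 2
f 10 2 3
f 11 48 27
f 48 22 51
f 27 51 16
f 48 51 27
f 11 27 23
f 27 16 28
f 23 28 12
f 27 28 23
f 11 23 32
f 23 12 33
f 32 33 18
f 23 33 32
f 11 32 44
f 32 18 47
f 44 47 21
f 32 47 44
f 11 44 48
f 44 21 52
f 48 52 22
f 44 52 48
f 12 28 39
f 28 16 42
f 39 42 20
f 28 42 39
f 16 51 29
f 51 22 50
f 29 50 15
f 51 50 29
f 22 52 49
f 52 21 45
f 49 45 13
f 52 45 49
f 21 47 46
f 47 18 34
f 46 34 17
f 47 34 46
f 18 33 38
f 33 12 35
f 38 35 19
f 33 35 38
f 14 40 26
f 40 20 41
f 26 41 15
f 40 41 26
f 14 26 24
f 26 15 25
f 24 25 13
f 26 25 24
f 14 24 31
f 24 13 30
f 31 30 17
f 24 30 31
f 14 31 36
f 31 17 37
f 36 37 19
f 31 37 36
f 14 36 40
f 36 19 43
f 40 43 20
f 36 43 40
f 15 41 29
f 41 20 42
f 29 42 16
f 41 42 29
f 13 25 49
f 25 15 50
f 49 50 22
f 25 50 49
f 17 30 46
f 30 13 45
f 46 45 21
f 30 45 46
f 19 37 38
f 37 17 34
f 38 34 18
f 37 34 38
f 20 43 39
f 43 19 35
f 39 35 12
f 43 35 39
f 54 53 57
f 54 57 55
f 55 57 58
f 55 58 56
f 57 53 59
f 57 59 58
f 58 59 60
f 58 60 56
f 59 53 61
f 59 61 60
f 60 61 62
f 60 62 56
f 61 53 63
f 61 63 62
f 62 63 64
f 62 64 56
f 63 53 65
f 63 65 64
f 64 65 66
f 64 66 56
f 65 53 67
f 65 67 66
f 66 67 68
f 66 68 56
f 67 53 69
f 67 69 68
f 68 69 70
f 68 70 56
f 69 53 54
f 69 54 70
f 70 54 55
f 70 55 56
f 72 71 75
f 72 75 73
f 73 75 76
f 73 76 74
f 75 71 77
f 75 77 76
f 76 77 78
f 76 78 74
f 77 71 79
f 77 79 78
f 78 79 80
f 78 80 74
f 79 71 81
f 79 81 80
f 80 81 82
f 80 82 74
f 81 71 83
f 81 83 82
f 82 83 84
f 82 84 74
f 83 71 85
f 83 85 84
f 84 85 86
f 84 86 74
f 85 71 87
f 85 87 86
f 86 87 88
f 86 88 74
f 87 71 89
f 87 89 88
f 88 89 90
f 88 90 74
f 89 71 91
f 89 91 90
f 90 91 92
f 90 92 74
f 91 71 93
f 91 93 92
f 92 93 94
f 92 94 74
f 93 71 95
f 93 95 94
f 94 95 96
f 94 96 74
f 95 71 72
f 95 72 96
f 96 72 73
f 96 73 74
f 98 100 97
f 101 98 97
f 97 100 99
f 99 101 97
f 98 104 100
f 102 98 101
f 102 104 98
f 100 104 99
f 103 101 99
f 99 104 103
f 103 102 101
f 104 102 103



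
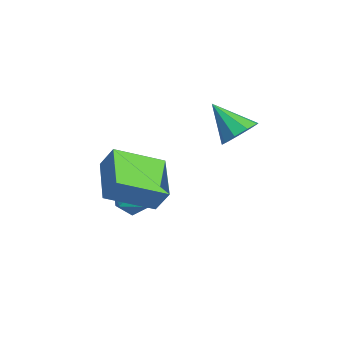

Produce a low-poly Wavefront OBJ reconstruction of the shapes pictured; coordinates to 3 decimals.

v -1.004 -1.369 -0.769
v -0.286 -1.323 -0.397
v -0.674 -2.537 -1.263
v 0.044 -2.491 -0.891
v -0.633 -2.585 -0.456
v -0.836 -1.863 -0.151
v -0.124 -1.997 -1.509
v -0.327 -1.275 -1.204
v 0.258 -1.711 -0.855
v -0.056 -2.075 -0.204
v -0.904 -1.785 -1.456
v -1.218 -2.149 -0.805
v 1.567 1.639 3.345
v 2.259 1.286 3.608
v 0.693 0.781 4.495
v 2.166 1.761 3.892
v 1.793 2.179 3.92
v 1.314 2.344 3.68
v 0.954 2.18 3.282
v 0.88 1.763 2.915
v 1.128 1.288 2.749
v 1.582 0.977 2.862
v 2.028 0.977 3.201
v 2.656 -3.439 1.197
v 0.793 -3.275 1.846
v 2.528 -1.563 0.354
v 0.665 -1.399 1.004
v 3.015 -3.001 2.116
v 1.152 -2.837 2.766
v 2.887 -1.125 1.274
v 1.024 -0.961 1.923
f 1 12 6
f 1 6 2
f 1 2 8
f 1 8 11
f 1 11 12
f 2 6 10
f 6 12 5
f 12 11 3
f 11 8 7
f 8 2 9
f 4 10 5
f 4 5 3
f 4 3 7
f 4 7 9
f 4 9 10
f 5 10 6
f 3 5 12
f 7 3 11
f 9 7 8
f 10 9 2
f 14 13 16
f 14 16 15
f 16 13 17
f 16 17 15
f 17 13 18
f 17 18 15
f 18 13 19
f 18 19 15
f 19 13 20
f 19 20 15
f 20 13 21
f 20 21 15
f 21 13 22
f 21 22 15
f 22 13 23
f 22 23 15
f 23 13 14
f 23 14 15
f 25 27 24
f 28 25 24
f 24 27 26
f 26 28 24
f 25 31 27
f 29 25 28
f 29 31 25
f 27 31 26
f 30 28 26
f 26 31 30
f 30 29 28
f 31 29 30



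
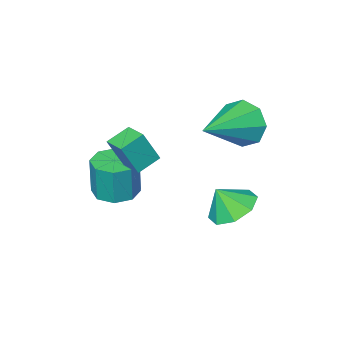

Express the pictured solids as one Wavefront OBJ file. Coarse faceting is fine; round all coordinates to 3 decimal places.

v -2.067 -1.809 -1.142
v -1.527 -1.015 -1.17
v -1.573 -2.111 -0.218
v -2.155 -0.915 -0.802
v -2.731 -1.339 -0.633
v -2.918 -2.038 -0.762
v -2.606 -2.602 -1.114
v -1.978 -2.702 -1.482
v -1.402 -2.278 -1.651
v -1.215 -1.579 -1.521
v 0.709 -2.837 2.184
v 1.21 -3.043 3.366
v 0.763 -1.958 2.314
v 1.264 -2.164 3.495
v 1.556 -2.836 1.825
v 2.057 -3.042 3.006
v 1.61 -1.957 1.954
v 2.111 -2.163 3.136
v 1.322 -3.66 0.047
v 2.125 -3.564 0.002
v 2.201 -3.504 1.509
v 1.398 -3.6 1.553
v 1.821 -3.024 -0.004
v 1.897 -2.963 1.502
v 1.224 -2.857 0.019
v 1.301 -2.796 1.526
v 0.685 -3.16 0.059
v 0.761 -3.099 1.565
v 0.519 -3.756 0.091
v 0.595 -3.696 1.598
v 0.823 -4.297 0.098
v 0.899 -4.236 1.604
v 1.419 -4.464 0.074
v 1.496 -4.403 1.581
v 1.959 -4.161 0.035
v 2.035 -4.1 1.541
v -2.342 -1.73 2.892
v -1.995 -2.168 2.111
v -0.378 -1.27 3.508
v -2.126 -1.454 1.998
v -2.384 -0.902 2.408
v -2.618 -0.835 3.101
v -2.69 -1.292 3.672
v -2.558 -2.006 3.785
v -2.3 -2.558 3.375
v -2.067 -2.625 2.682
f 2 1 4
f 2 4 3
f 4 1 5
f 4 5 3
f 5 1 6
f 5 6 3
f 6 1 7
f 6 7 3
f 7 1 8
f 7 8 3
f 8 1 9
f 8 9 3
f 9 1 10
f 9 10 3
f 10 1 2
f 10 2 3
f 12 14 11
f 15 12 11
f 11 14 13
f 13 15 11
f 12 18 14
f 16 12 15
f 16 18 12
f 14 18 13
f 17 15 13
f 13 18 17
f 17 16 15
f 18 16 17
f 20 19 23
f 20 23 21
f 21 23 24
f 21 24 22
f 23 19 25
f 23 25 24
f 24 25 26
f 24 26 22
f 25 19 27
f 25 27 26
f 26 27 28
f 26 28 22
f 27 19 29
f 27 29 28
f 28 29 30
f 28 30 22
f 29 19 31
f 29 31 30
f 30 31 32
f 30 32 22
f 31 19 33
f 31 33 32
f 32 33 34
f 32 34 22
f 33 19 35
f 33 35 34
f 34 35 36
f 34 36 22
f 35 19 20
f 35 20 36
f 36 20 21
f 36 21 22
f 38 37 40
f 38 40 39
f 40 37 41
f 40 41 39
f 41 37 42
f 41 42 39
f 42 37 43
f 42 43 39
f 43 37 44
f 43 44 39
f 44 37 45
f 44 45 39
f 45 37 46
f 45 46 39
f 46 37 38
f 46 38 39



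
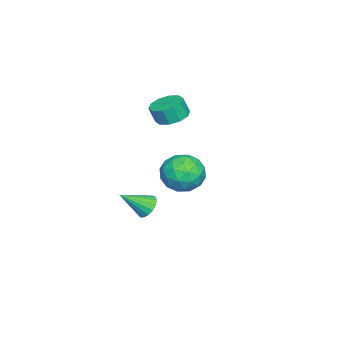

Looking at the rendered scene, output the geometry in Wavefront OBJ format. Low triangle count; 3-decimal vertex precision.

v 1.498 -1.734 -3.602
v 1.951 -1.944 -4.162
v 2.262 -2.926 -2.538
v 2.133 -1.681 -3.998
v 2.17 -1.431 -3.743
v 2.052 -1.25 -3.456
v 1.808 -1.18 -3.203
v 1.493 -1.237 -3.04
v 1.179 -1.408 -3.007
v 0.939 -1.653 -3.109
v 0.826 -1.918 -3.325
v 0.868 -2.14 -3.603
v 1.054 -2.269 -3.882
v 1.342 -2.276 -4.096
v 1.666 -2.158 -4.197
v 3.327 1.782 0.8
v 4.383 1.446 0.343
v 2.577 0.054 0.337
v 3.633 -0.282 -0.12
v 3.513 -0.131 1.063
v 3.976 0.937 1.349
v 2.984 0.563 -0.669
v 3.447 1.631 -0.383
v 4.171 0.692 -0.565
v 4.498 0.264 0.506
v 2.462 1.236 0.174
v 2.789 0.808 1.245
v 3.921 1.766 0.612
v 3.039 -0.266 0.068
v 2.968 -0.177 0.763
v 3.589 -0.374 0.495
v 3.682 1.467 1.203
v 4.302 1.269 0.935
v 3.791 0.342 1.358
v 2.658 0.231 -0.255
v 3.278 0.033 -0.523
v 3.371 1.874 0.185
v 3.992 1.677 -0.083
v 3.169 1.158 -0.678
v 4.417 1.125 -0.19
v 3.976 0.11 -0.462
v 3.595 0.606 -0.785
v 3.867 1.234 -0.617
v 4.609 0.873 0.439
v 4.168 -0.142 0.167
v 4.097 -0.053 0.863
v 4.37 0.574 1.031
v 4.484 0.43 -0.094
v 2.792 1.642 0.513
v 2.351 0.627 0.241
v 2.59 0.926 -0.351
v 2.863 1.553 -0.183
v 2.984 1.39 1.142
v 2.543 0.375 0.87
v 3.093 0.266 1.297
v 3.365 0.894 1.465
v 2.476 1.07 0.774
v -2.81 -1.805 0.682
v -1.872 -1.679 0.591
v -1.733 -2.008 1.567
v -2.67 -2.135 1.658
v -2.104 -1.179 0.792
v -1.965 -1.508 1.769
v -2.605 -0.918 0.952
v -2.466 -1.247 1.928
v -3.185 -0.996 1.008
v -3.045 -1.325 1.985
v -3.621 -1.383 0.94
v -3.481 -1.712 1.916
v -3.747 -1.932 0.773
v -3.608 -2.261 1.749
v -3.515 -2.432 0.571
v -3.376 -2.761 1.548
v -3.014 -2.693 0.412
v -2.875 -3.022 1.388
v -2.435 -2.615 0.355
v -2.295 -2.944 1.332
v -1.999 -2.228 0.424
v -1.859 -2.557 1.4
f 2 1 4
f 2 4 3
f 4 1 5
f 4 5 3
f 5 1 6
f 5 6 3
f 6 1 7
f 6 7 3
f 7 1 8
f 7 8 3
f 8 1 9
f 8 9 3
f 9 1 10
f 9 10 3
f 10 1 11
f 10 11 3
f 11 1 12
f 11 12 3
f 12 1 13
f 12 13 3
f 13 1 14
f 13 14 3
f 14 1 15
f 14 15 3
f 15 1 2
f 15 2 3
f 16 53 32
f 53 27 56
f 32 56 21
f 53 56 32
f 16 32 28
f 32 21 33
f 28 33 17
f 32 33 28
f 16 28 37
f 28 17 38
f 37 38 23
f 28 38 37
f 16 37 49
f 37 23 52
f 49 52 26
f 37 52 49
f 16 49 53
f 49 26 57
f 53 57 27
f 49 57 53
f 17 33 44
f 33 21 47
f 44 47 25
f 33 47 44
f 21 56 34
f 56 27 55
f 34 55 20
f 56 55 34
f 27 57 54
f 57 26 50
f 54 50 18
f 57 50 54
f 26 52 51
f 52 23 39
f 51 39 22
f 52 39 51
f 23 38 43
f 38 17 40
f 43 40 24
f 38 40 43
f 19 45 31
f 45 25 46
f 31 46 20
f 45 46 31
f 19 31 29
f 31 20 30
f 29 30 18
f 31 30 29
f 19 29 36
f 29 18 35
f 36 35 22
f 29 35 36
f 19 36 41
f 36 22 42
f 41 42 24
f 36 42 41
f 19 41 45
f 41 24 48
f 45 48 25
f 41 48 45
f 20 46 34
f 46 25 47
f 34 47 21
f 46 47 34
f 18 30 54
f 30 20 55
f 54 55 27
f 30 55 54
f 22 35 51
f 35 18 50
f 51 50 26
f 35 50 51
f 24 42 43
f 42 22 39
f 43 39 23
f 42 39 43
f 25 48 44
f 48 24 40
f 44 40 17
f 48 40 44
f 59 58 62
f 59 62 60
f 60 62 63
f 60 63 61
f 62 58 64
f 62 64 63
f 63 64 65
f 63 65 61
f 64 58 66
f 64 66 65
f 65 66 67
f 65 67 61
f 66 58 68
f 66 68 67
f 67 68 69
f 67 69 61
f 68 58 70
f 68 70 69
f 69 70 71
f 69 71 61
f 70 58 72
f 70 72 71
f 71 72 73
f 71 73 61
f 72 58 74
f 72 74 73
f 73 74 75
f 73 75 61
f 74 58 76
f 74 76 75
f 75 76 77
f 75 77 61
f 76 58 78
f 76 78 77
f 77 78 79
f 77 79 61
f 78 58 59
f 78 59 79
f 79 59 60
f 79 60 61

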